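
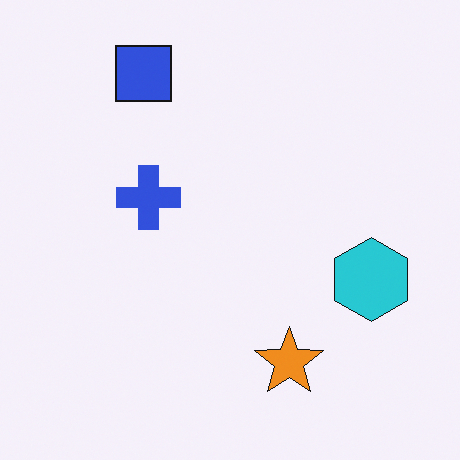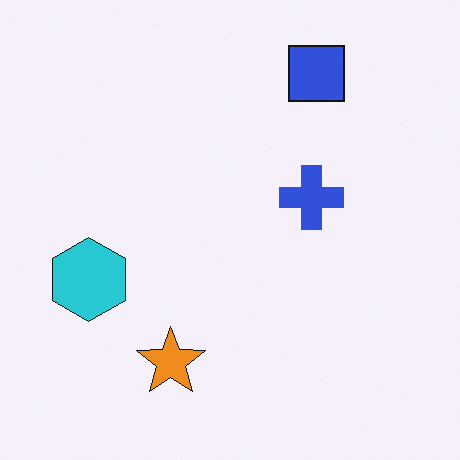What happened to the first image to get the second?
It was flipped horizontally (left ↔ right).

The cyan hexagon is in the right of the first image and the left of the second — shapes on opposite sides of the vertical midline have swapped in a mirror flip.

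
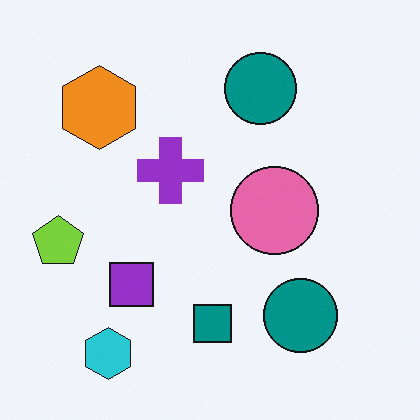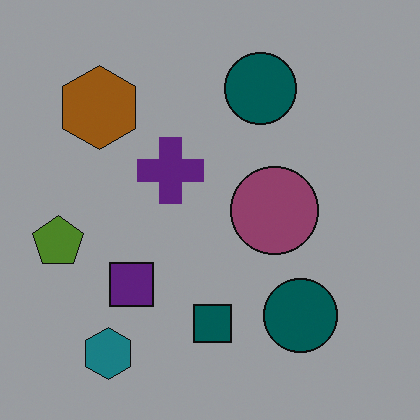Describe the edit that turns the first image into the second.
The second image is the first noticeably darkened.

Every pixel — background and shapes alike — is uniformly darkened.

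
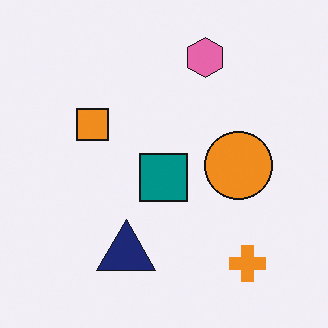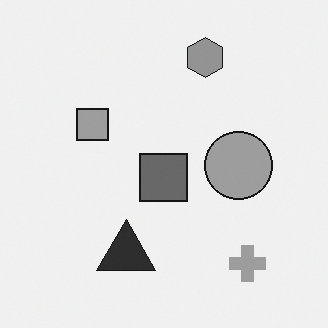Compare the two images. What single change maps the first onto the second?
The image was converted to grayscale.

All color is removed — every shape is now a shade of grey.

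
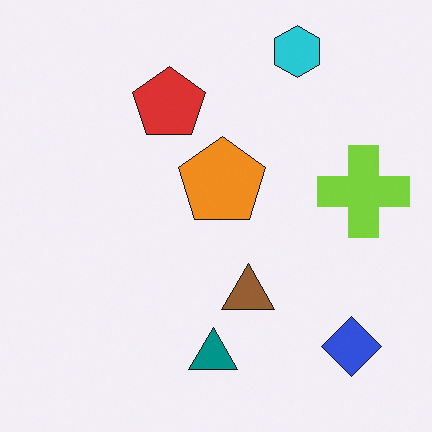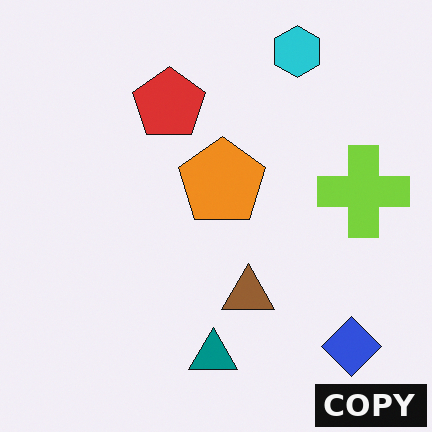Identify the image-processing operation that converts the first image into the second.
This is the original image watermarked with the text "COPY" in the lower-right corner.

A dark label reading "COPY" appears in the lower-right corner.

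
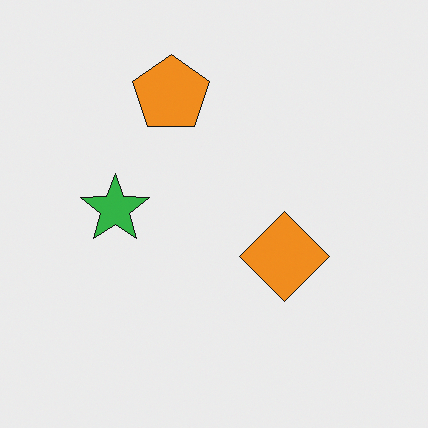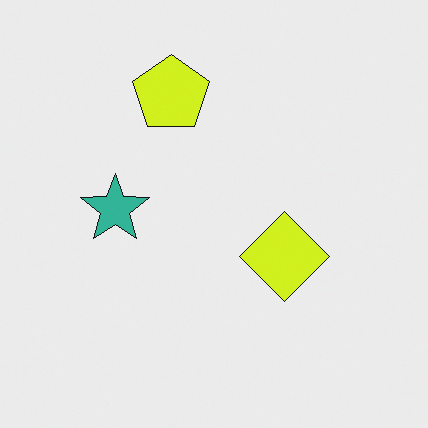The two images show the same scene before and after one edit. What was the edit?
The image was hue-shifted by a small amount.

Every shape's color has rotated by the same amount around the hue wheel — a uniform hue shift.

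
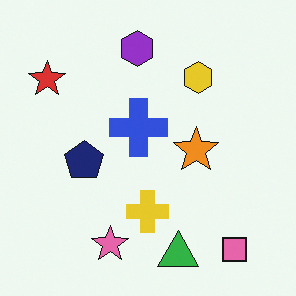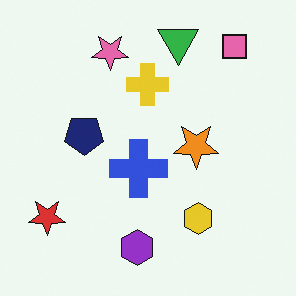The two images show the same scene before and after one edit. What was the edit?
This is the original image flipped vertically (top ↔ bottom).

The green triangle is in the bottom of the first image and the top of the second — shapes on opposite sides of the horizontal midline have swapped in a mirror flip.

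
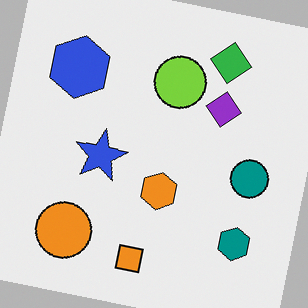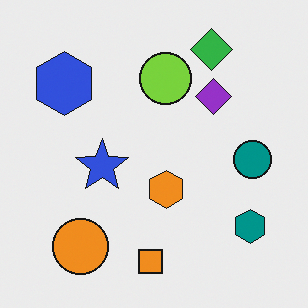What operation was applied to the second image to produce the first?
The first image is the second rotated clockwise by a small amount.

Every shape is tilted by the same angle and the image corners show triangular fill wedges — a whole-image rotation by a non-right angle.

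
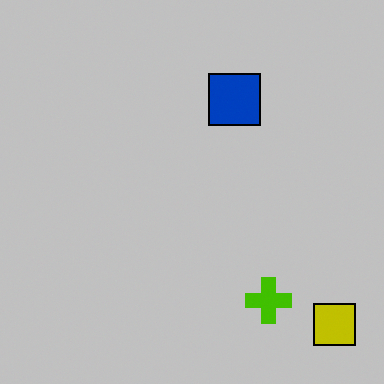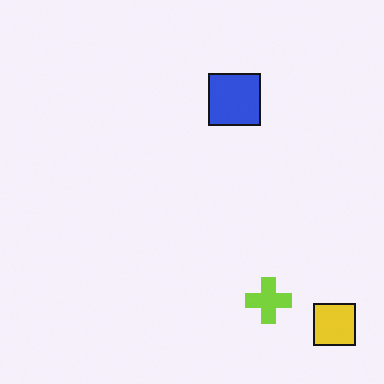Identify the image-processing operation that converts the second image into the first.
It was heavily posterized to just a handful of flat colors.

Each flat color has snapped to a coarser quantized level — most visibly, the near-white background has dropped to a flat grey.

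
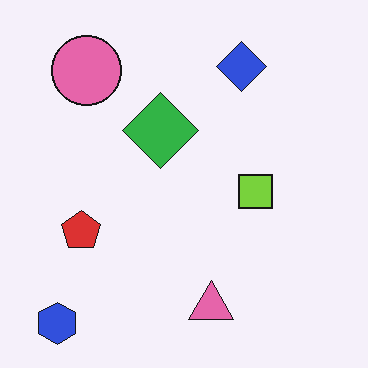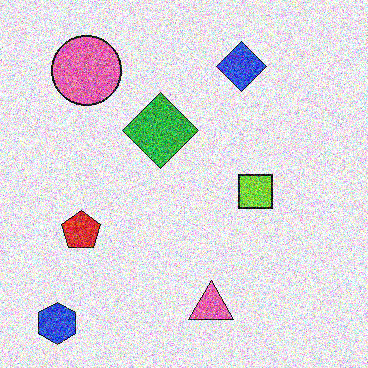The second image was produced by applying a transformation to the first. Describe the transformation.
This is the original image degraded with heavy additive noise.

Random speckle covers the whole image, including the flat background.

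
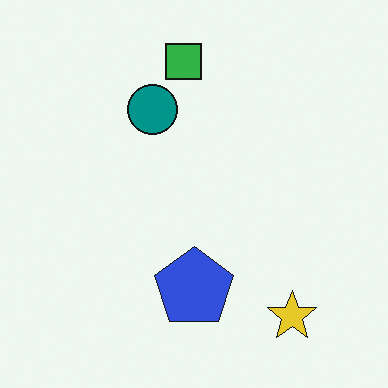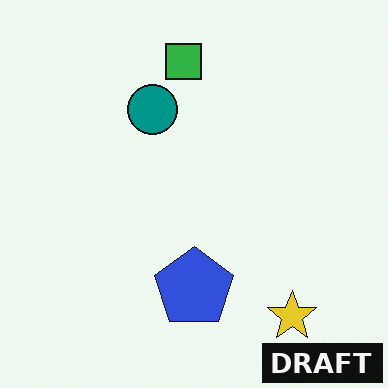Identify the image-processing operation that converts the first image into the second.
It was watermarked with the text "DRAFT" in the lower-right corner.

A dark label reading "DRAFT" appears in the lower-right corner.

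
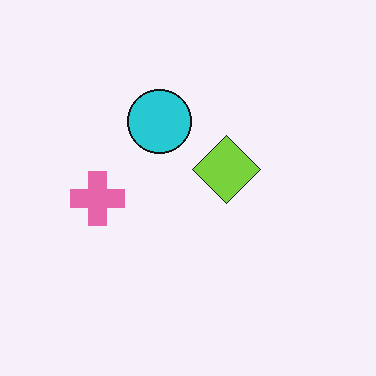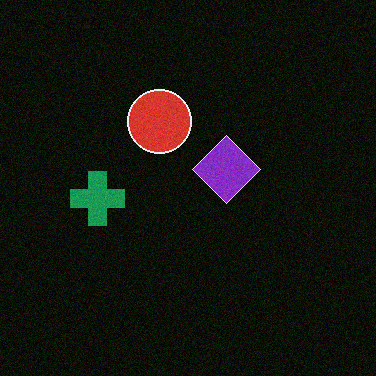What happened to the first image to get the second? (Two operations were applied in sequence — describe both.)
It was degraded with subtle gaussian noise, then color-inverted (negative).

Random speckle covers the whole image, including the flat background. The light background has become dark and every shape's color is its complement — a photographic negative.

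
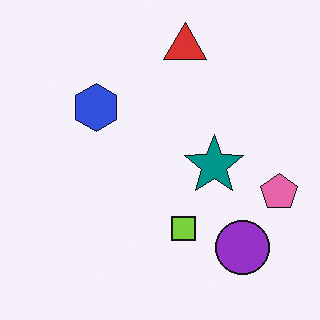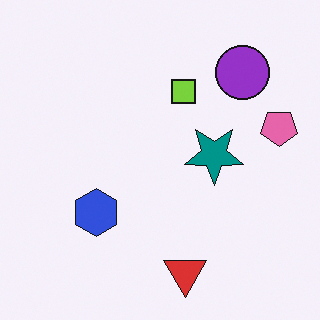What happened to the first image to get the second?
This is the original image flipped vertically (top ↔ bottom).

The red triangle is in the top of the first image and the bottom of the second — shapes on opposite sides of the horizontal midline have swapped in a mirror flip.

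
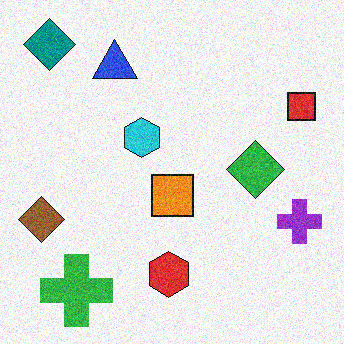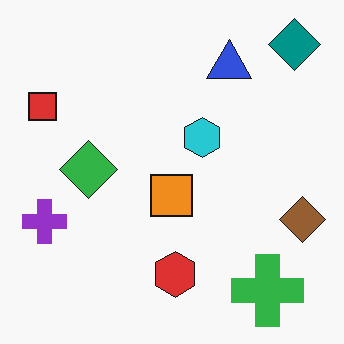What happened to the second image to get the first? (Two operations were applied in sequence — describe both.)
Degraded with moderate additive noise, then flipped horizontally (left ↔ right).

Random speckle covers the whole image, including the flat background. The brown diamond is in the right of the second image and the left of the first — shapes on opposite sides of the vertical midline have swapped in a mirror flip.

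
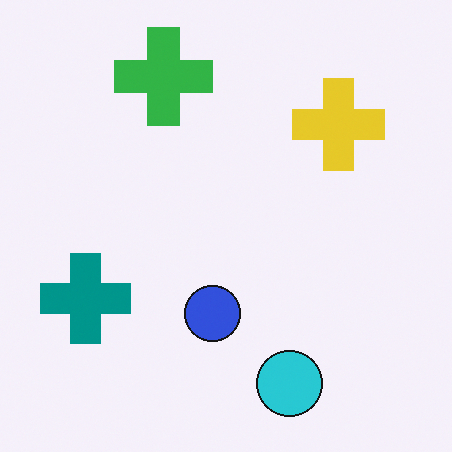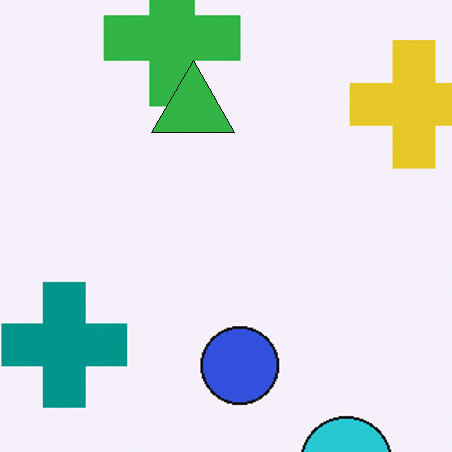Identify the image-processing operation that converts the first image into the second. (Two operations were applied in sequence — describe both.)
It was cropped to a modestly smaller region and rescaled, then overlaid with an additional green triangle.

The visible shapes are larger and the field of view is narrower; shapes near the original edges may be partly or wholly outside the frame — a crop-and-rescale. A green triangle appears in the second image that is absent from the first.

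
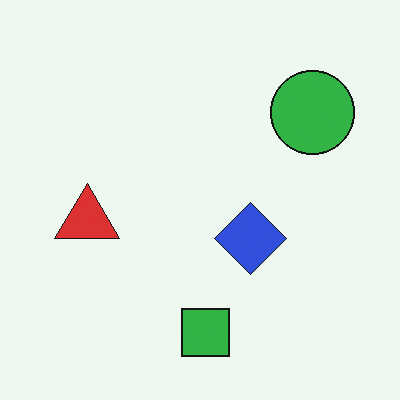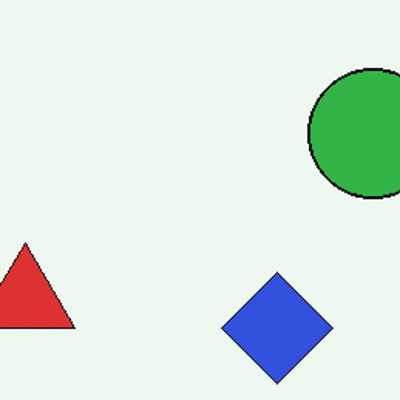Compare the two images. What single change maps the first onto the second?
The image was cropped slightly and scaled back up.

The visible shapes are larger and the field of view is narrower; shapes near the original edges may be partly or wholly outside the frame — a crop-and-rescale.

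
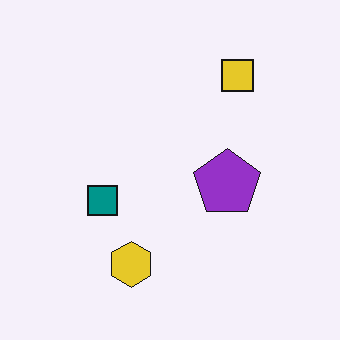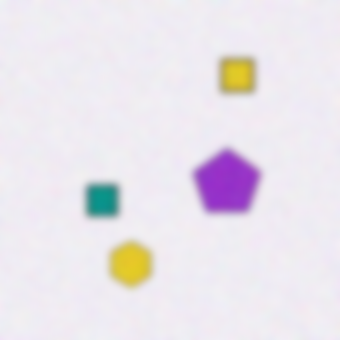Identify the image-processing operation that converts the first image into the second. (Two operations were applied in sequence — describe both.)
This is the original image degraded with visible gaussian noise, then noticeably gaussian-blurred.

Random speckle covers the whole image, including the flat background. Shape edges and outlines are uniformly softened across the whole image.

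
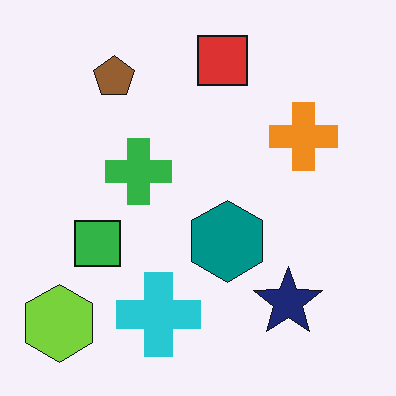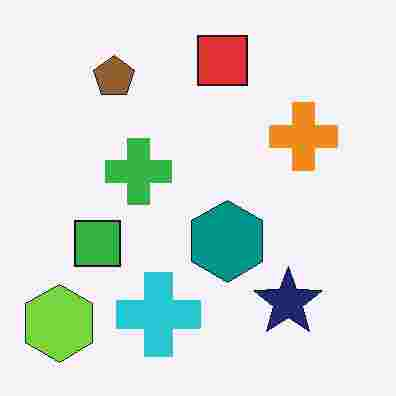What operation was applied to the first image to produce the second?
The transformation is: degraded with heavy JPEG compression.

Blocky 8×8 compression artifacts appear around shape edges and the flat background shows ringing — characteristic JPEG degradation.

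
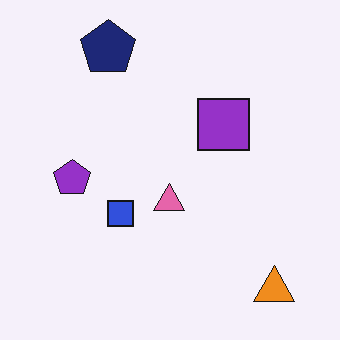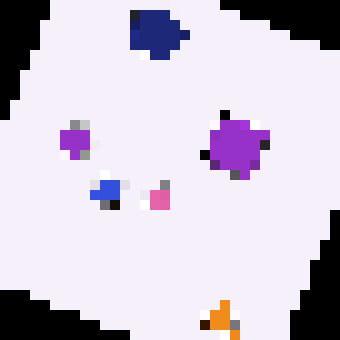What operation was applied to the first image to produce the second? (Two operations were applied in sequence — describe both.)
This is the original image rotated clockwise by a moderate amount, then heavily pixelated into large blocks.

Every shape is tilted by the same angle and the image corners show triangular fill wedges — a whole-image rotation by a non-right angle. Shapes are reduced to large square blocks; fine edges and outlines are lost — a downscale-then-upscale (mosaic) effect.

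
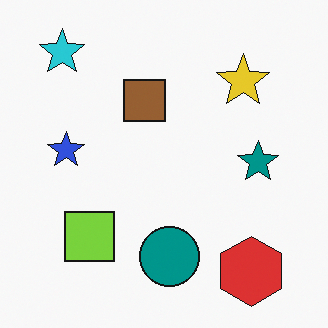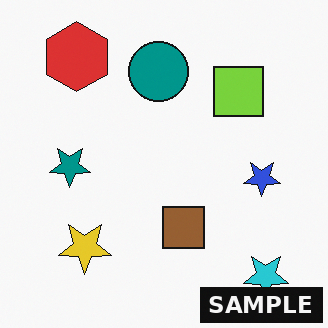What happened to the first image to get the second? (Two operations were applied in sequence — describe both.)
The transformation is: rotated 180°, then watermarked with the text "SAMPLE" in the lower-right corner.

The cyan star sits in the top-left of the first image and the bottom-right of the second — consistent with a whole-image 180° rotation. A dark label reading "SAMPLE" appears in the lower-right corner.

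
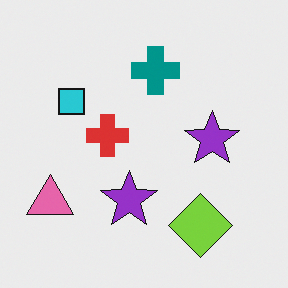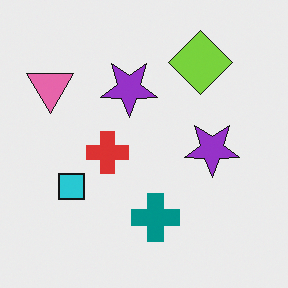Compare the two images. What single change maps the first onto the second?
The second image is the first flipped vertically (top ↔ bottom).

The lime diamond is in the bottom-right of the first image and the top-right of the second — shapes on opposite sides of the horizontal midline have swapped in a mirror flip.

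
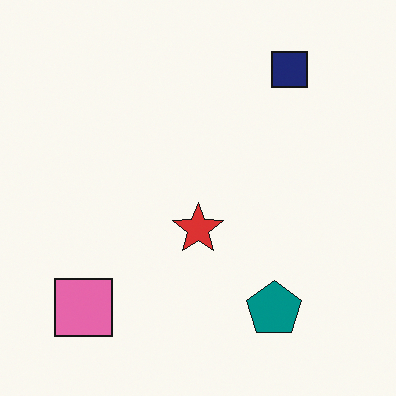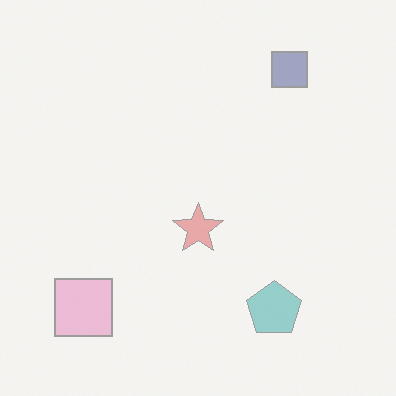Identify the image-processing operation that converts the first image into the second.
Given much lower contrast.

Tones are pushed toward mid-grey across the whole image — a global contrast change.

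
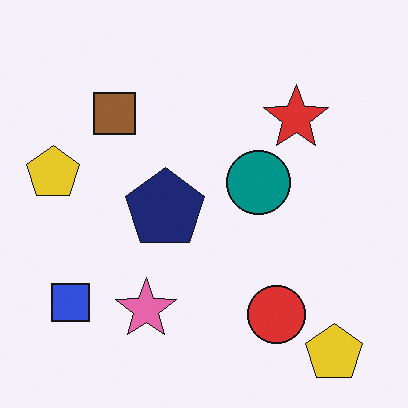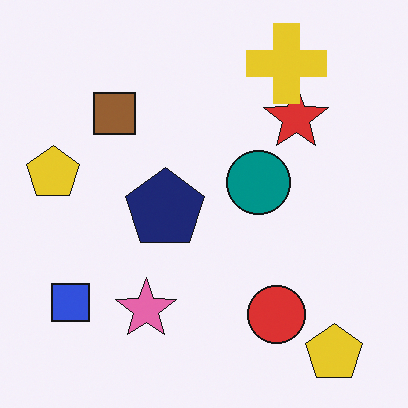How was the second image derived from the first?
The transformation is: overlaid with an additional yellow cross.

A yellow cross appears in the second image that is absent from the first.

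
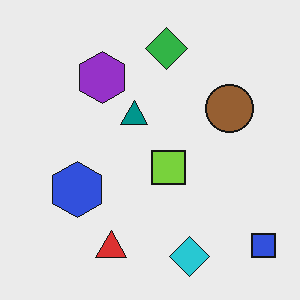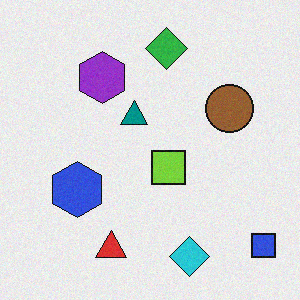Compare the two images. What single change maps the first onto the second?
This is the original image degraded with light additive noise.

Random speckle covers the whole image, including the flat background.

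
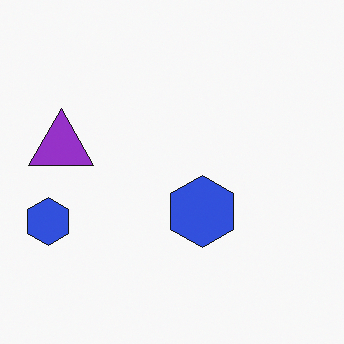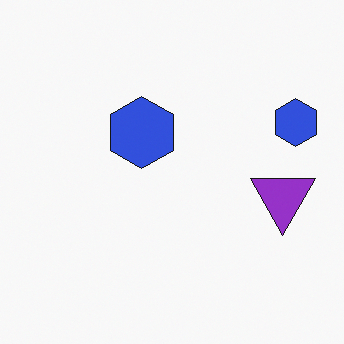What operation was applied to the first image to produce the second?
The image was rotated 180°.

The purple triangle sits in the left of the first image and the right of the second — consistent with a whole-image 180° rotation.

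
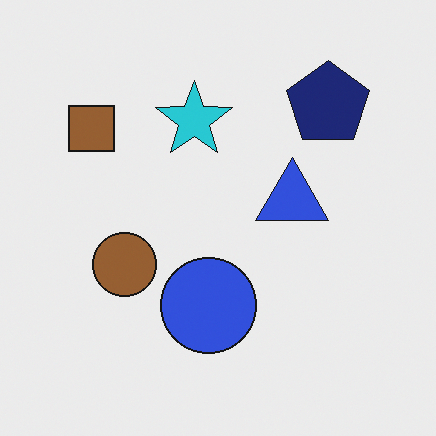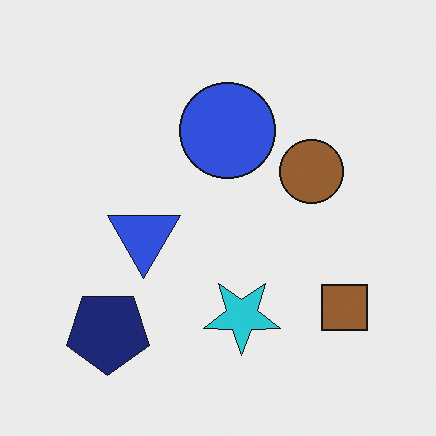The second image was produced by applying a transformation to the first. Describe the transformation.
The second image is the first rotated 180°.

The navy pentagon sits in the top-right of the first image and the bottom-left of the second — consistent with a whole-image 180° rotation.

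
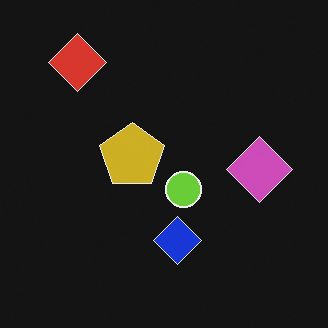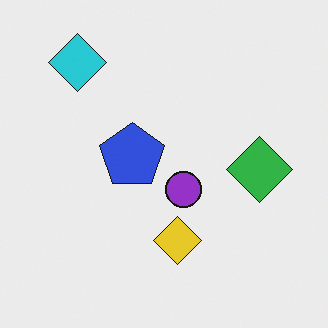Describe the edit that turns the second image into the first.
The transformation is: color-inverted (negative).

The light background has become dark and every shape's color is its complement — a photographic negative.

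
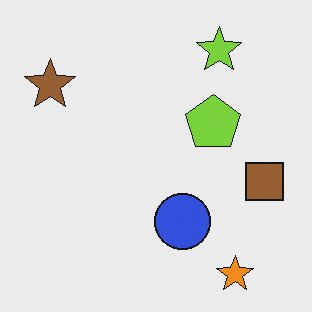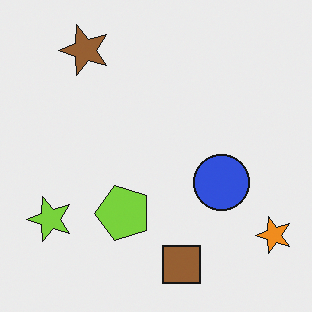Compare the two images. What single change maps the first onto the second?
This is the original image transposed (reflected across the top-left ↔ bottom-right diagonal).

Shapes have swapped their row and column positions — what was in the top-right is now in the bottom-left — a diagonal reflection.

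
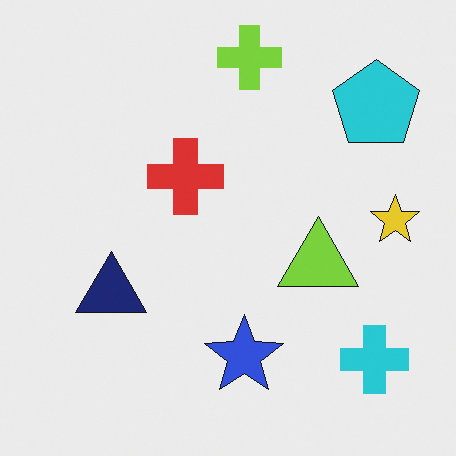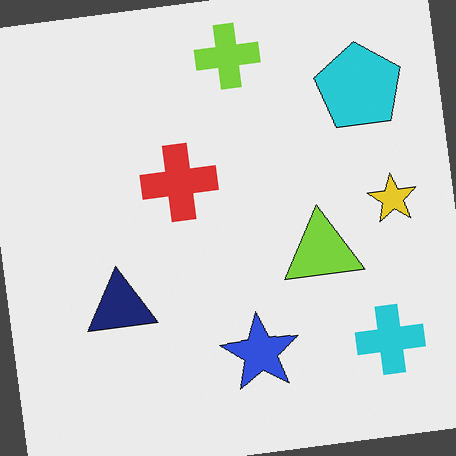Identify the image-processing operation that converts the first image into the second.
The image was rotated counter-clockwise by a small amount.

Every shape is tilted by the same angle and the image corners show triangular fill wedges — a whole-image rotation by a non-right angle.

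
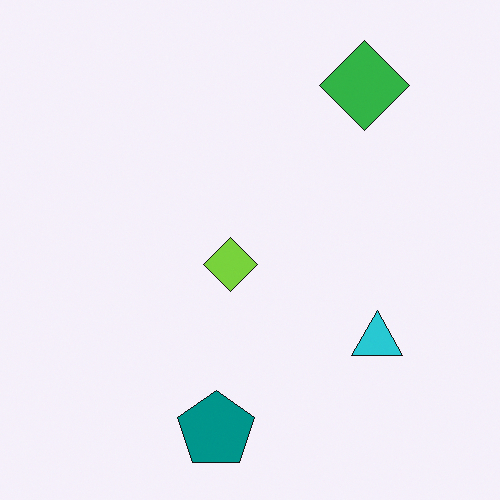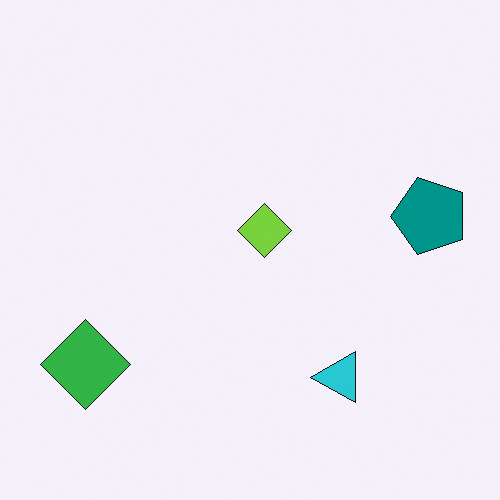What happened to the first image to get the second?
The image was transposed (reflected across the top-left ↔ bottom-right diagonal).

Shapes have swapped their row and column positions — what was in the top-right is now in the bottom-left — a diagonal reflection.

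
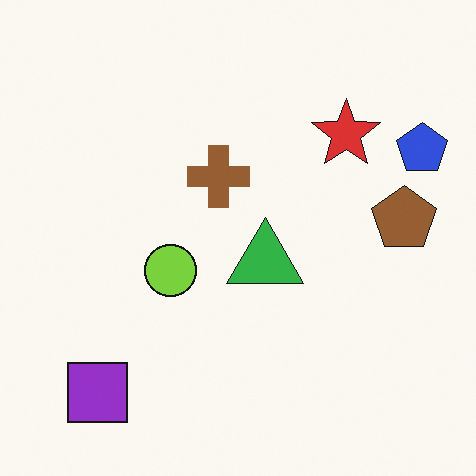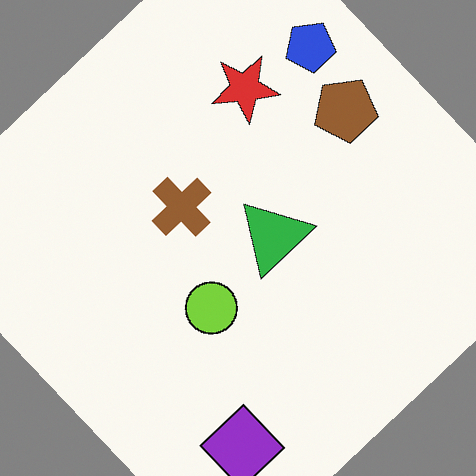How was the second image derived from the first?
It was rotated counter-clockwise by a large amount — several tens of degrees.

Every shape is tilted by the same angle and the image corners show triangular fill wedges — a whole-image rotation by a non-right angle.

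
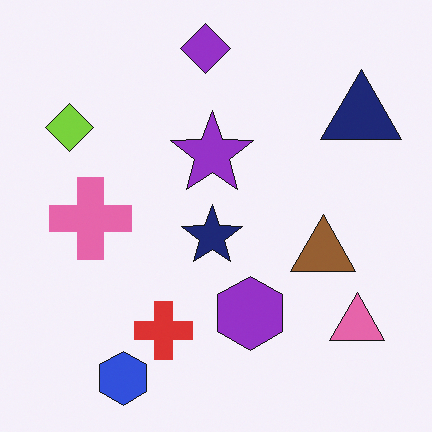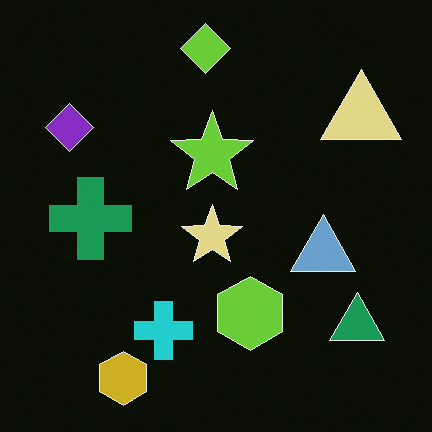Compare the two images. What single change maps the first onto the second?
The image was color-inverted (negative).

The light background has become dark and every shape's color is its complement — a photographic negative.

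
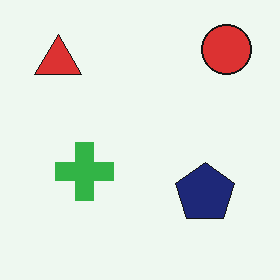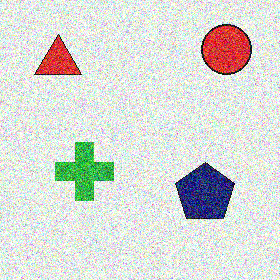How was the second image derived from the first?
It was degraded with strong gaussian noise.

Random speckle covers the whole image, including the flat background.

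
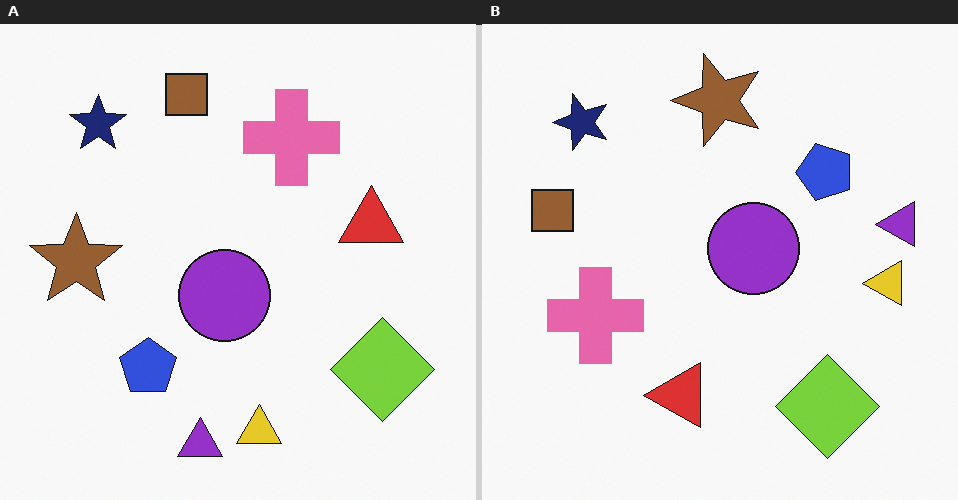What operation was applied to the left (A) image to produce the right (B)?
It was transposed (reflected across the top-left ↔ bottom-right diagonal).

Shapes have swapped their row and column positions — what was in the top-right is now in the bottom-left — a diagonal reflection.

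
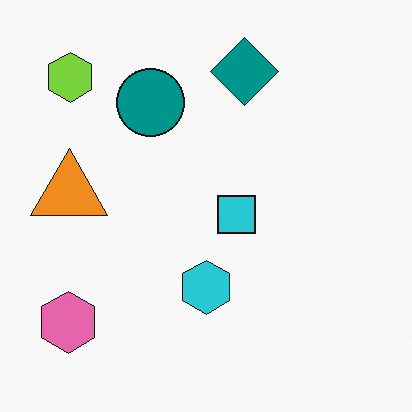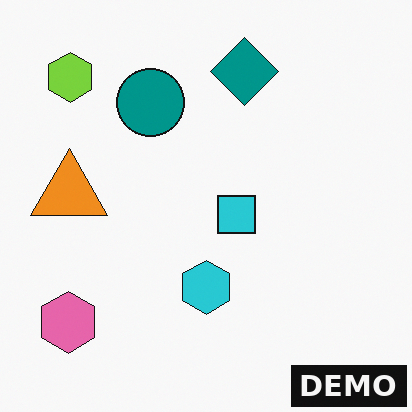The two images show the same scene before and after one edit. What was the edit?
The image was watermarked with the text "DEMO" in the lower-right corner.

A dark label reading "DEMO" appears in the lower-right corner.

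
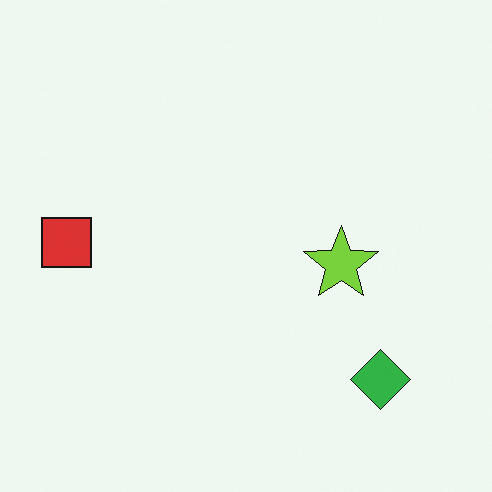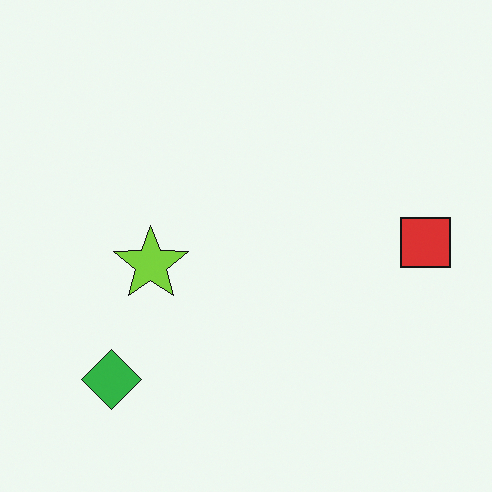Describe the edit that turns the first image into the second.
The second image is the first flipped horizontally (left ↔ right).

The red square is in the left of the first image and the right of the second — shapes on opposite sides of the vertical midline have swapped in a mirror flip.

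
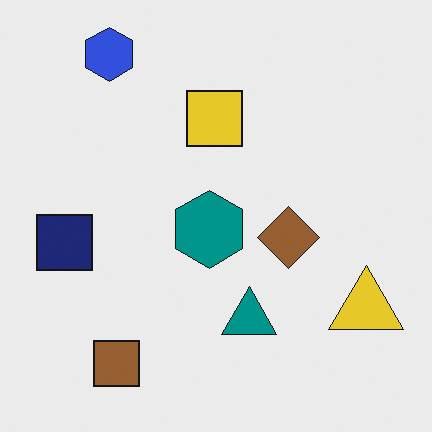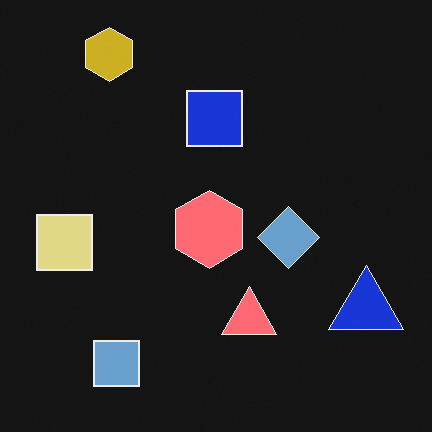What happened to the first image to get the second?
This is the original image color-inverted (negative).

The light background has become dark and every shape's color is its complement — a photographic negative.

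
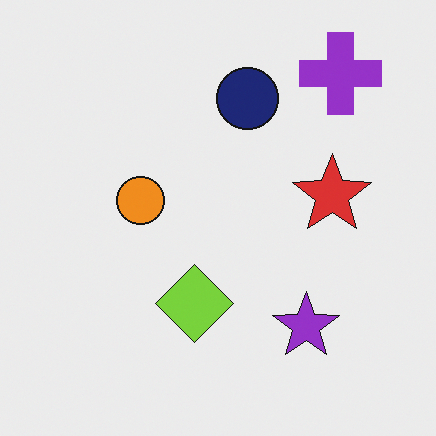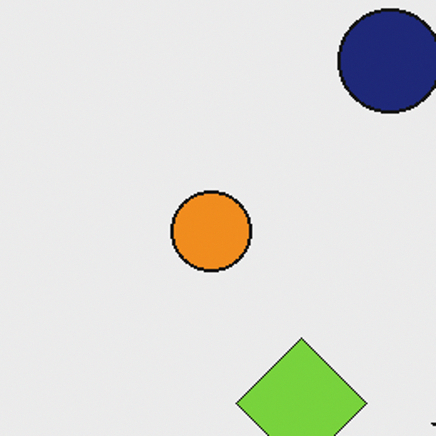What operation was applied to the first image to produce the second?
The second image is the first cropped to a noticeably smaller region and rescaled.

The visible shapes are larger and the field of view is narrower; shapes near the original edges may be partly or wholly outside the frame — a crop-and-rescale.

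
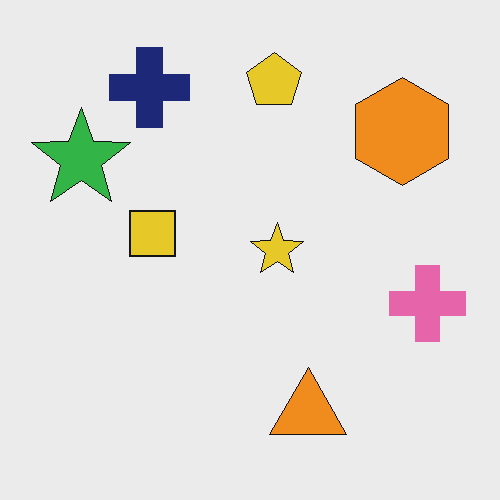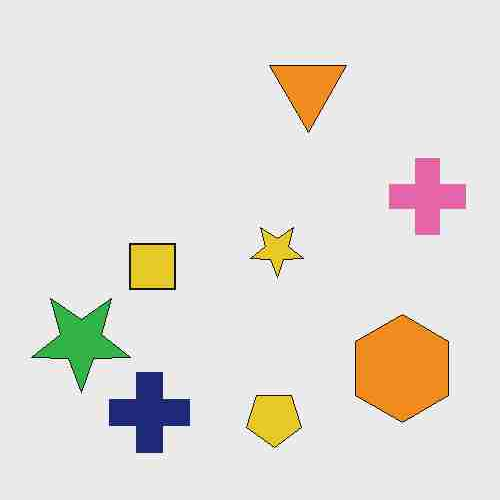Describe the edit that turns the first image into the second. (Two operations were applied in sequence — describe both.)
The image was degraded with heavy JPEG compression, then flipped vertically (top ↔ bottom).

Blocky 8×8 compression artifacts appear around shape edges and the flat background shows ringing — characteristic JPEG degradation. The yellow pentagon is in the top of the first image and the bottom of the second — shapes on opposite sides of the horizontal midline have swapped in a mirror flip.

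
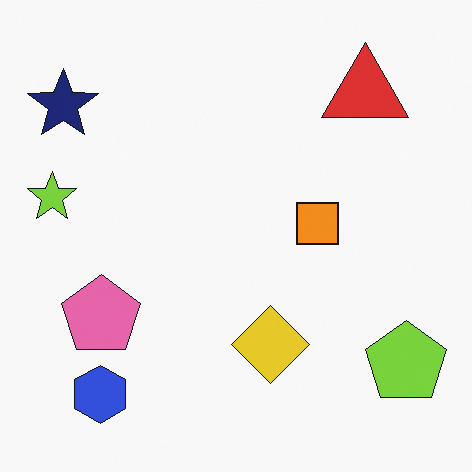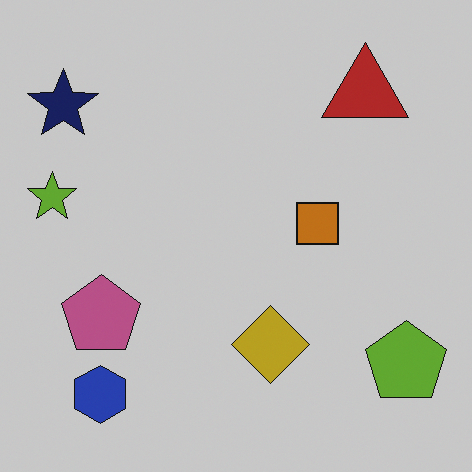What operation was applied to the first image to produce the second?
This is the original image slightly darkened.

Every pixel — background and shapes alike — is uniformly darkened.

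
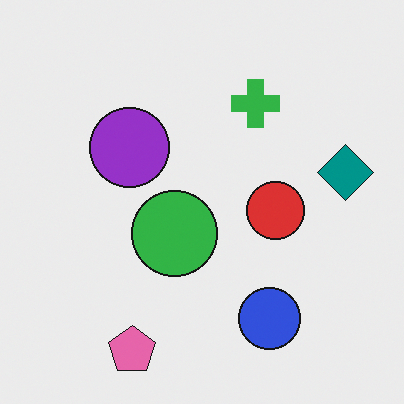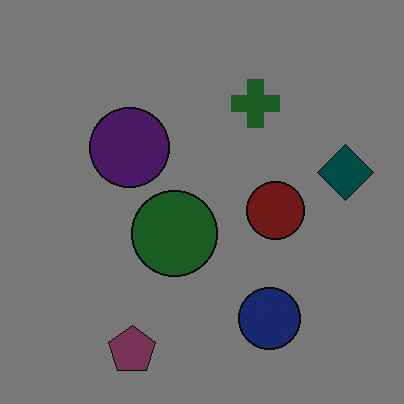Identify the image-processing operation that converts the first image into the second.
Darkened a lot.

Every pixel — background and shapes alike — is uniformly darkened.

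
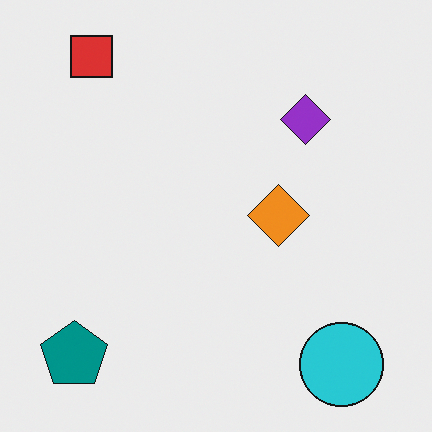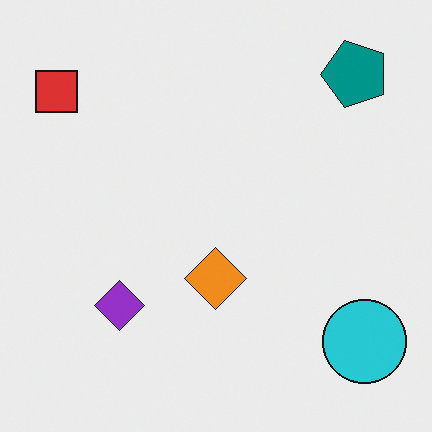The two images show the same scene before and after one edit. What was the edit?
It was transposed (reflected across the top-left ↔ bottom-right diagonal).

Shapes have swapped their row and column positions — what was in the top-right is now in the bottom-left — a diagonal reflection.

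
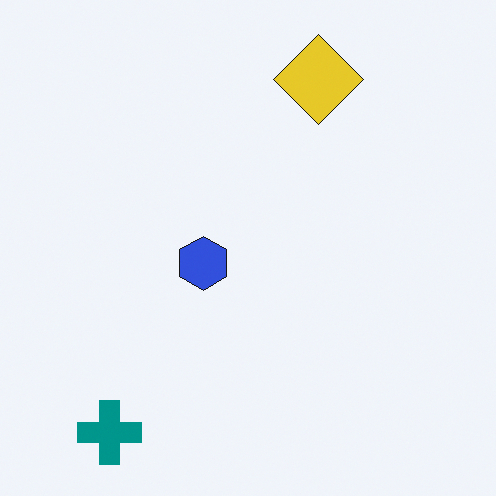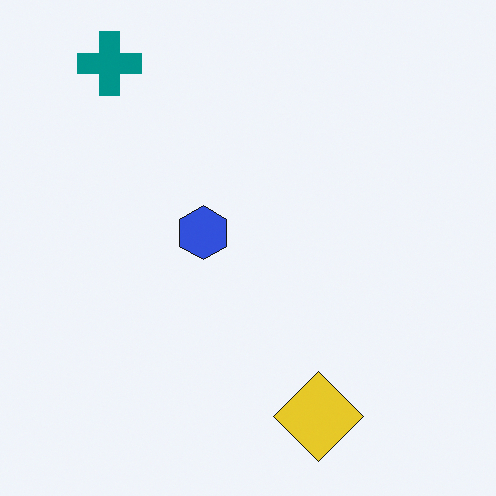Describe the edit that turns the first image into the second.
The image was flipped vertically (top ↔ bottom).

The teal cross is in the bottom-left of the first image and the top-left of the second — shapes on opposite sides of the horizontal midline have swapped in a mirror flip.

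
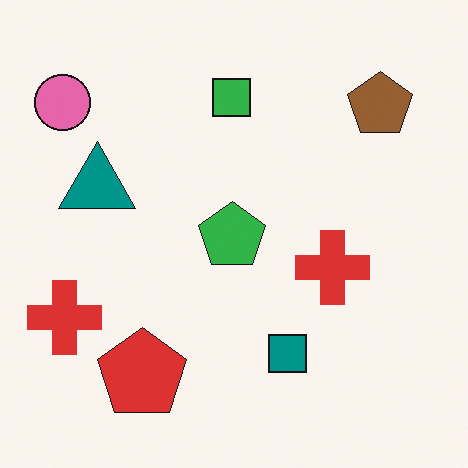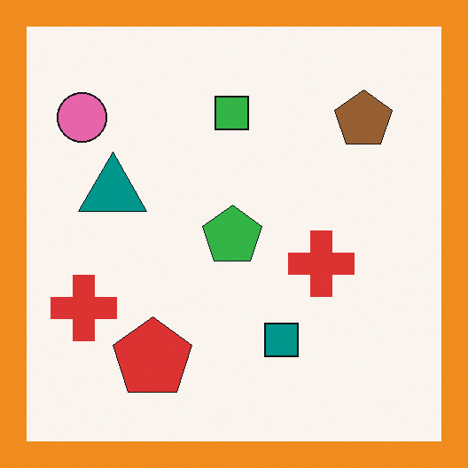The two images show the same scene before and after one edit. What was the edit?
The image was framed with a orange border.

A solid orange frame runs around the edge of the second image, with the content slightly shrunk inside it.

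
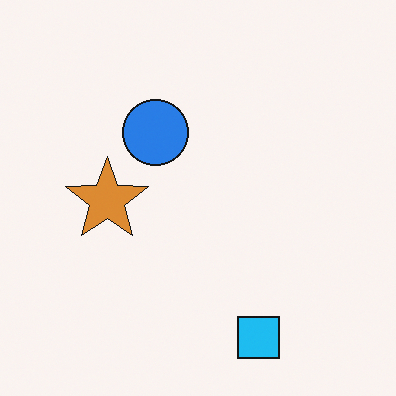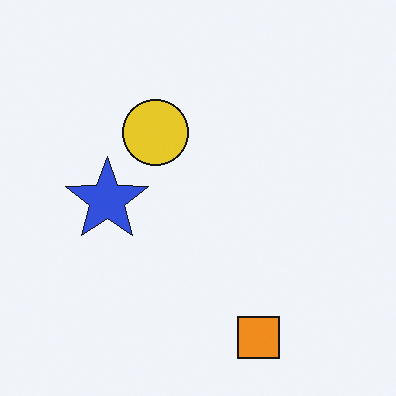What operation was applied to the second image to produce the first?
This is the original image hue-shifted by a large amount.

Every shape's color has rotated by the same amount around the hue wheel — a uniform hue shift.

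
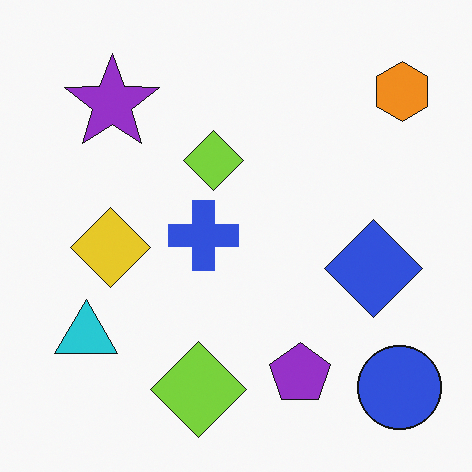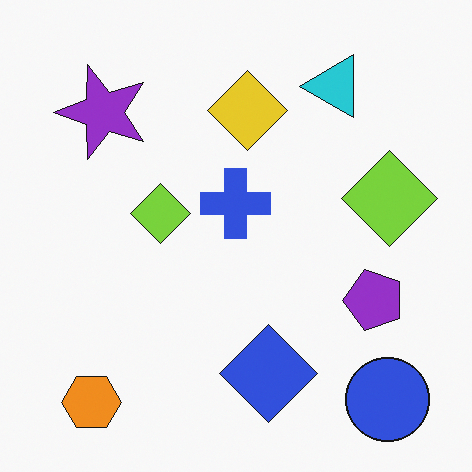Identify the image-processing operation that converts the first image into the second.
Transposed (reflected across the top-left ↔ bottom-right diagonal).

Shapes have swapped their row and column positions — what was in the top-right is now in the bottom-left — a diagonal reflection.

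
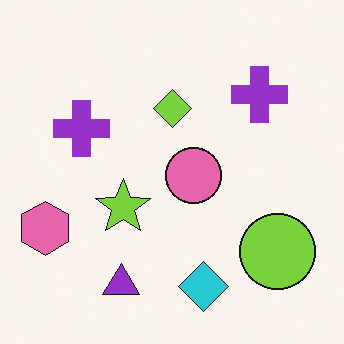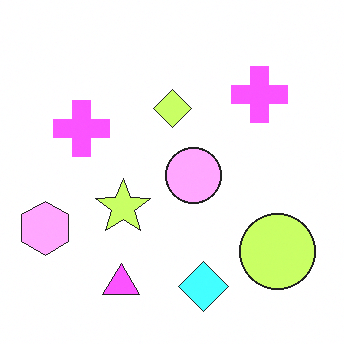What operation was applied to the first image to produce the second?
Noticeably brightened.

Every pixel — background and shapes alike — is uniformly brightened.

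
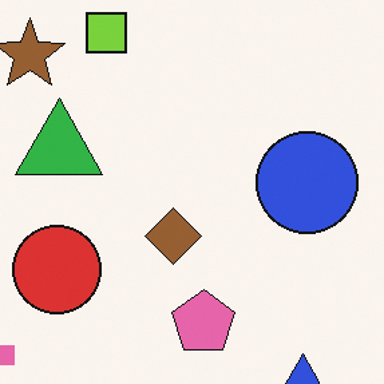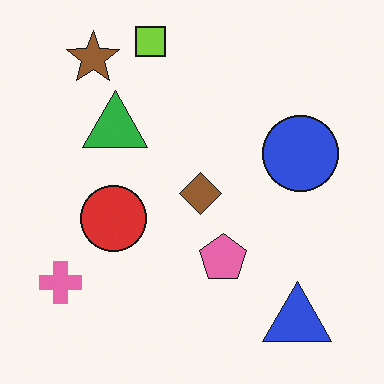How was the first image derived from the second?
Cropped slightly and scaled back up.

The visible shapes are larger and the field of view is narrower; shapes near the original edges may be partly or wholly outside the frame — a crop-and-rescale.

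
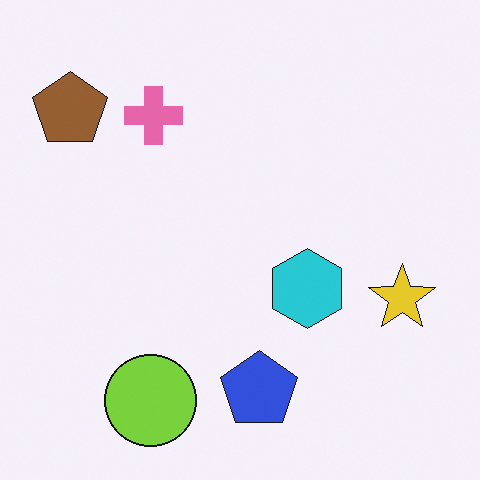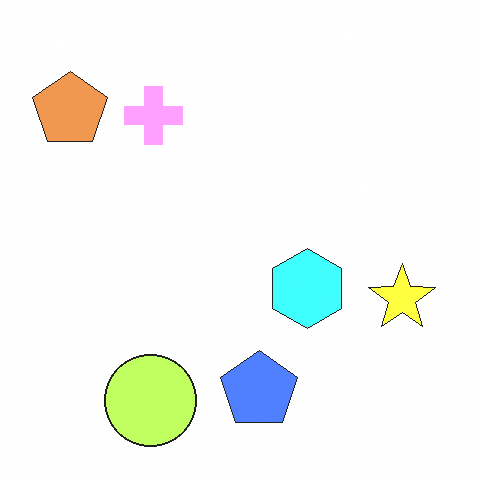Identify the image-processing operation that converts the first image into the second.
The transformation is: substantially brightened.

Every pixel — background and shapes alike — is uniformly brightened.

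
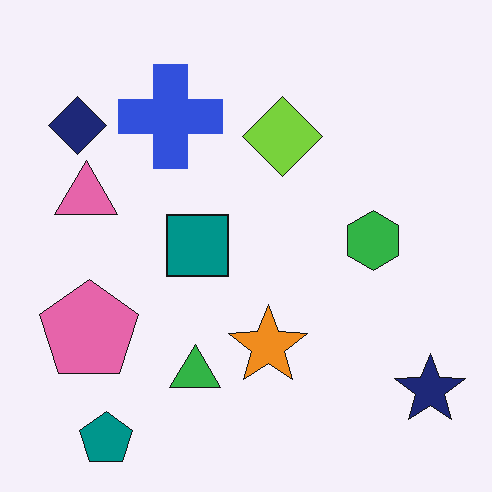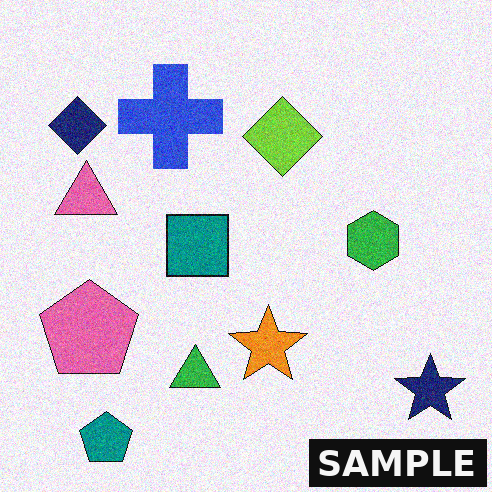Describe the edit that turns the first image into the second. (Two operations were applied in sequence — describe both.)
The image was degraded with visible gaussian noise, then watermarked with the text "SAMPLE" in the lower-right corner.

Random speckle covers the whole image, including the flat background. A dark label reading "SAMPLE" appears in the lower-right corner.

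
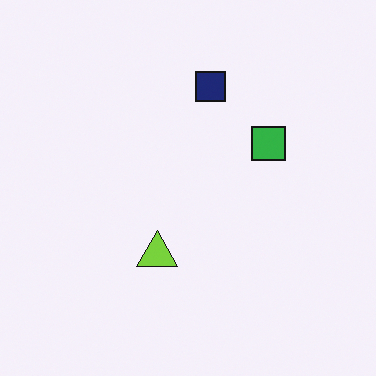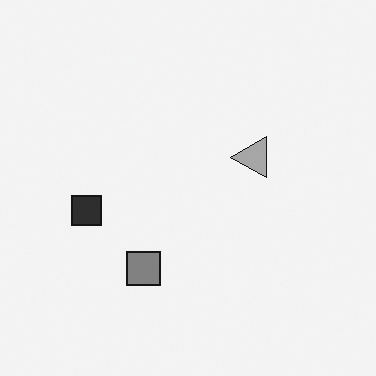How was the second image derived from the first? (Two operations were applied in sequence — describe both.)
This is the original image converted to grayscale, then transposed (reflected across the top-left ↔ bottom-right diagonal).

All color is removed — every shape is now a shade of grey. Shapes have swapped their row and column positions — what was in the top-right is now in the bottom-left — a diagonal reflection.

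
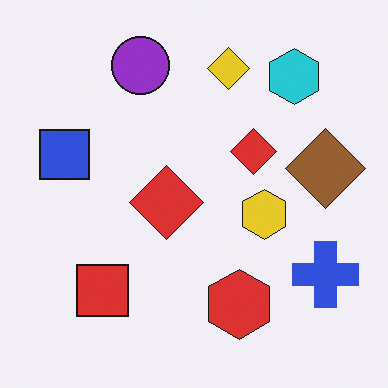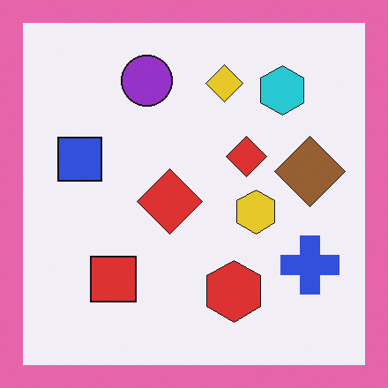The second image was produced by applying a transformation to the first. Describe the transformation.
Framed with a pink border.

A solid pink frame runs around the edge of the second image, with the content slightly shrunk inside it.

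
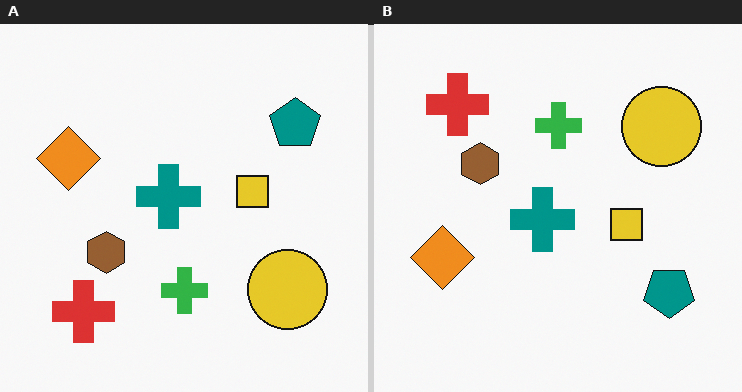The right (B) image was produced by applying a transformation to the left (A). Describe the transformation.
The image was flipped vertically (top ↔ bottom).

The red cross is in the bottom-left of the left (A) image and the top-left of the right (B) — shapes on opposite sides of the horizontal midline have swapped in a mirror flip.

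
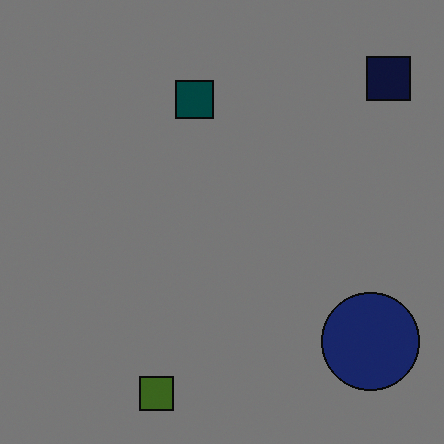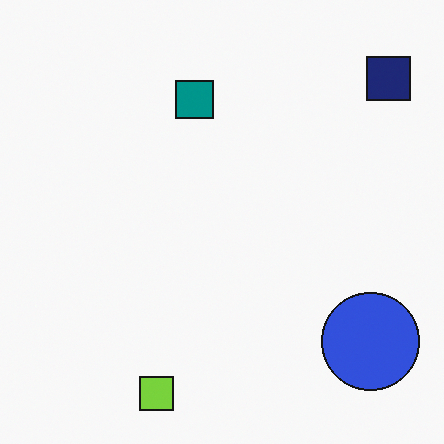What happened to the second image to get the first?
Darkened a lot.

Every pixel — background and shapes alike — is uniformly darkened.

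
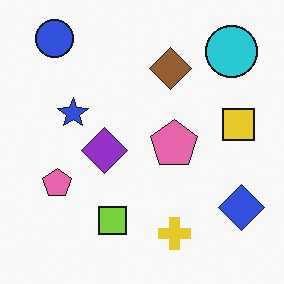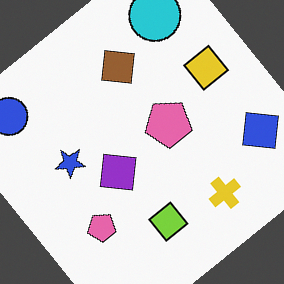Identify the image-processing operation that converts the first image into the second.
The image was rotated counter-clockwise by a large amount — several tens of degrees.

Every shape is tilted by the same angle and the image corners show triangular fill wedges — a whole-image rotation by a non-right angle.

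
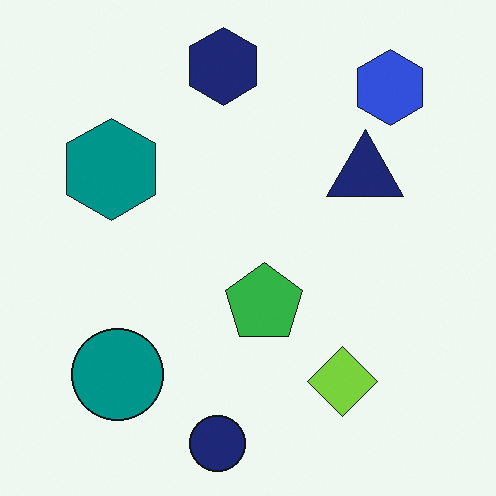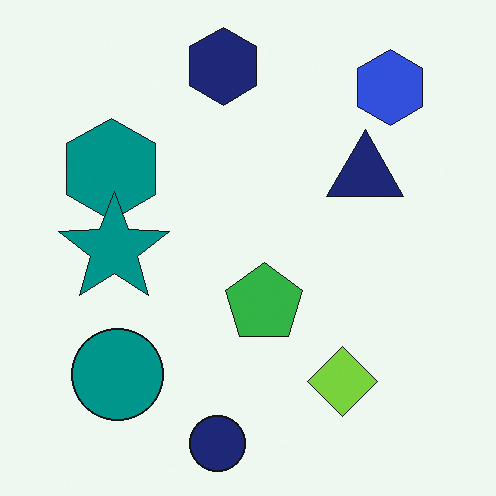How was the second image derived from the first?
It was overlaid with an additional teal star.

A teal star appears in the second image that is absent from the first.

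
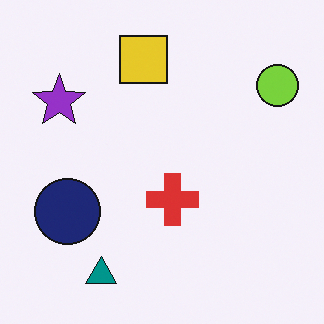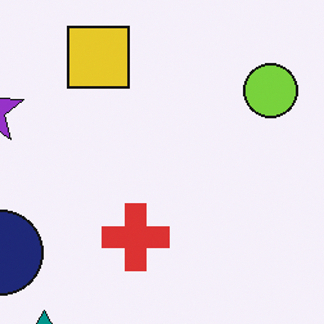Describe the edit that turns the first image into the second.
This is the original image cropped slightly and scaled back up.

The visible shapes are larger and the field of view is narrower; shapes near the original edges may be partly or wholly outside the frame — a crop-and-rescale.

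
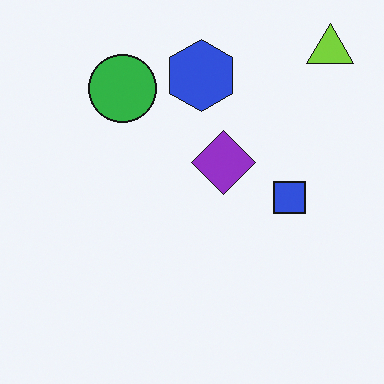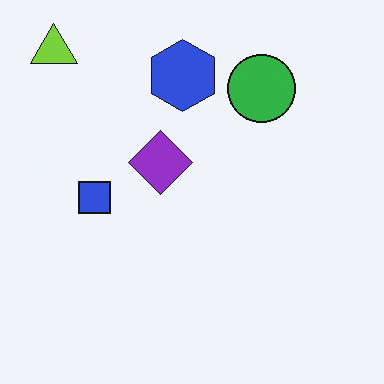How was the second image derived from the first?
This is the original image flipped horizontally (left ↔ right).

The lime triangle is in the top-right of the first image and the top-left of the second — shapes on opposite sides of the vertical midline have swapped in a mirror flip.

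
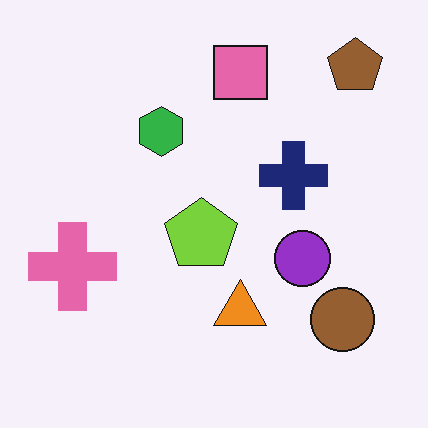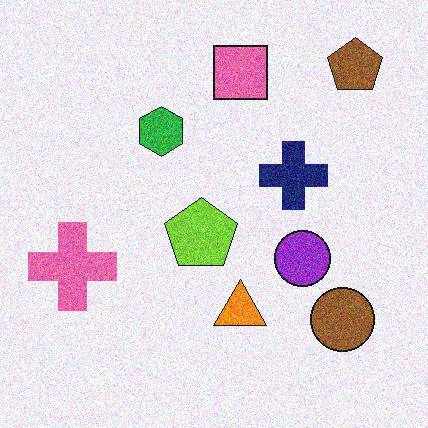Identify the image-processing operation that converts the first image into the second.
Degraded with moderate additive noise.

Random speckle covers the whole image, including the flat background.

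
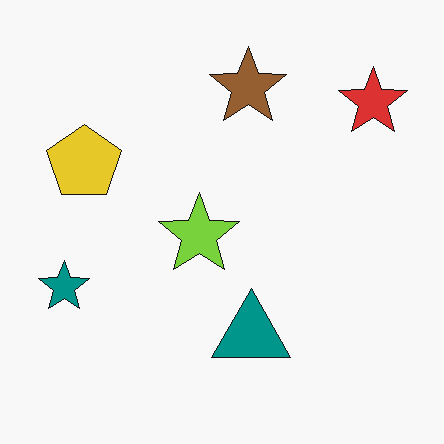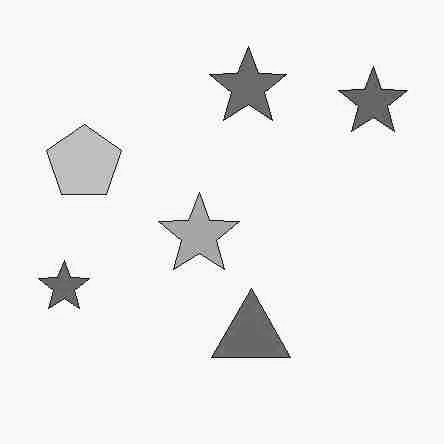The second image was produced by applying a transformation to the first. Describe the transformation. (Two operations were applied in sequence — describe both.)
It was degraded with heavy JPEG compression, then converted to grayscale.

Blocky 8×8 compression artifacts appear around shape edges and the flat background shows ringing — characteristic JPEG degradation. All color is removed — every shape is now a shade of grey.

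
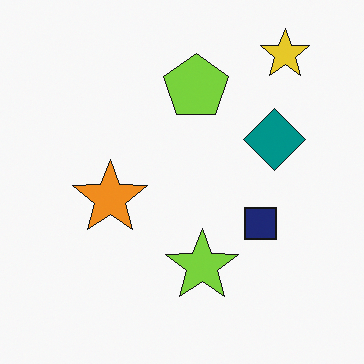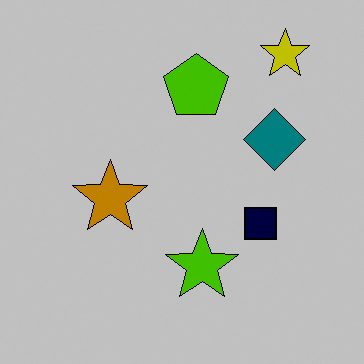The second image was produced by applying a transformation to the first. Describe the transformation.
This is the original image aggressively posterized.

Each flat color has snapped to a coarser quantized level — most visibly, the near-white background has dropped to a flat grey.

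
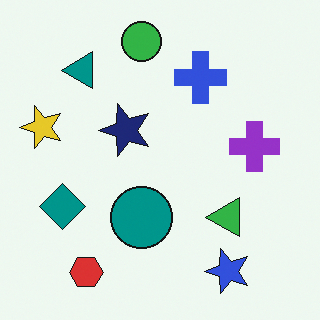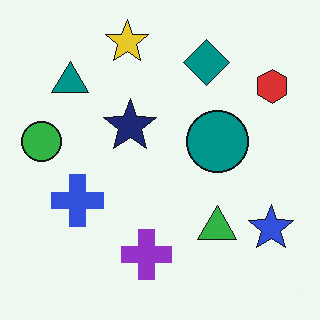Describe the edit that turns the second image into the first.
The image was transposed (reflected across the top-left ↔ bottom-right diagonal).

Shapes have swapped their row and column positions — what was in the top-right is now in the bottom-left — a diagonal reflection.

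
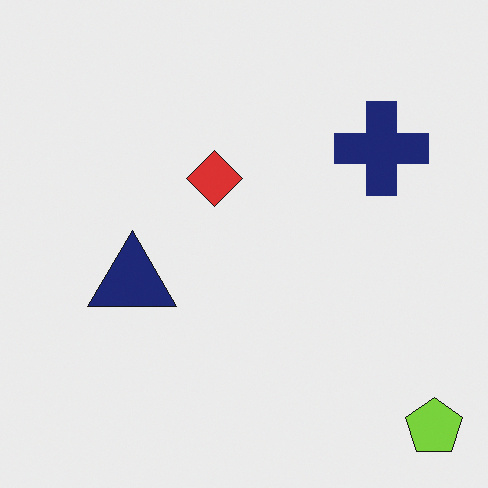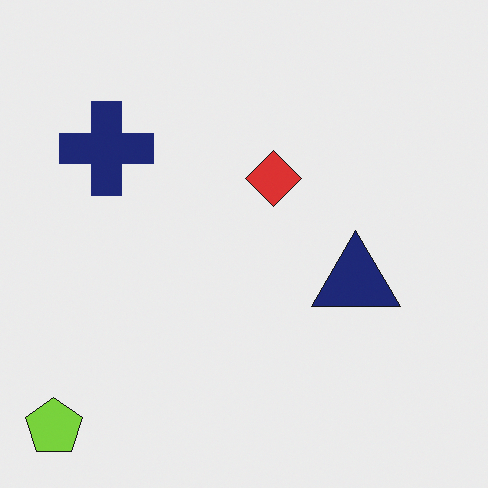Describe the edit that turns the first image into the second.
The transformation is: flipped horizontally (left ↔ right).

The lime pentagon is in the bottom-right of the first image and the bottom-left of the second — shapes on opposite sides of the vertical midline have swapped in a mirror flip.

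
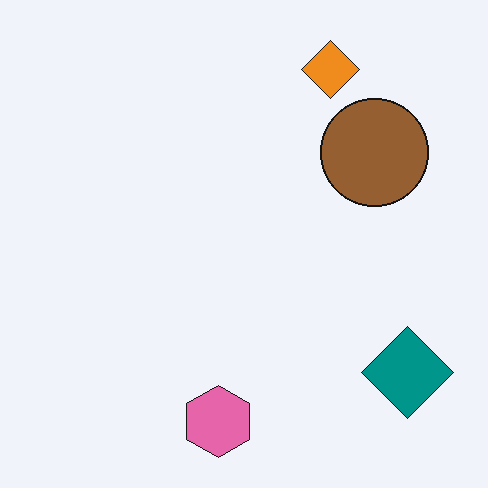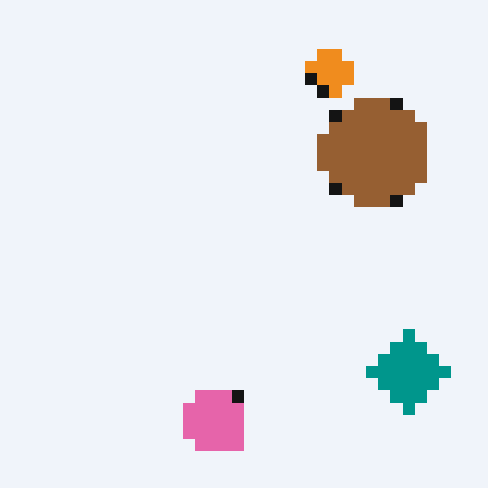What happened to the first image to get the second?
The image was coarsely pixelated.

Shapes are reduced to large square blocks; fine edges and outlines are lost — a downscale-then-upscale (mosaic) effect.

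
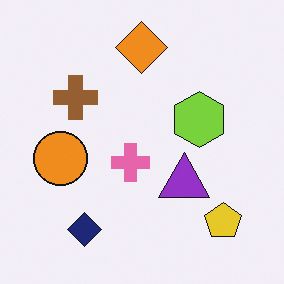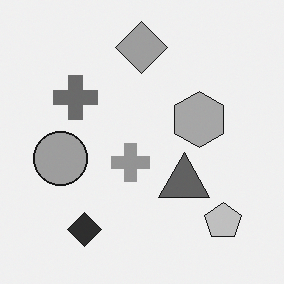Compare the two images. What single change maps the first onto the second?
The second image is the first converted to grayscale.

All color is removed — every shape is now a shade of grey.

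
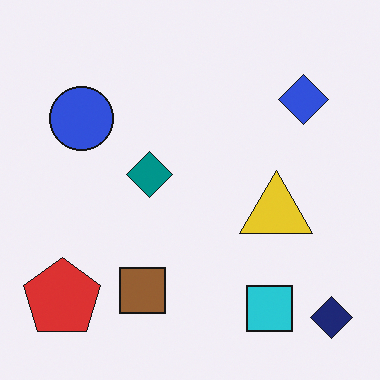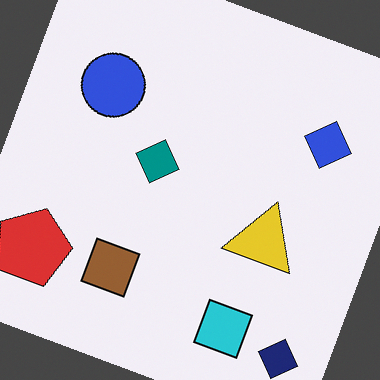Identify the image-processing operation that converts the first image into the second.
The transformation is: rotated clockwise by a clearly visible amount.

Every shape is tilted by the same angle and the image corners show triangular fill wedges — a whole-image rotation by a non-right angle.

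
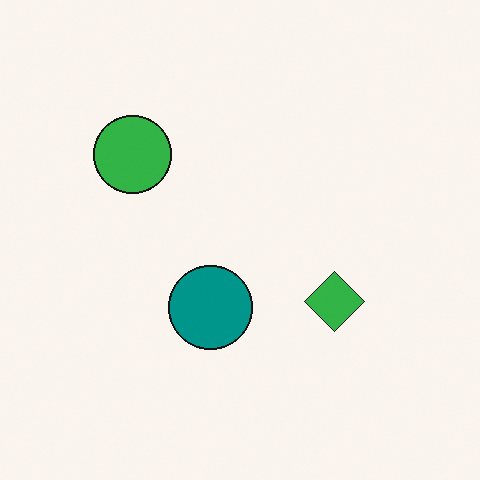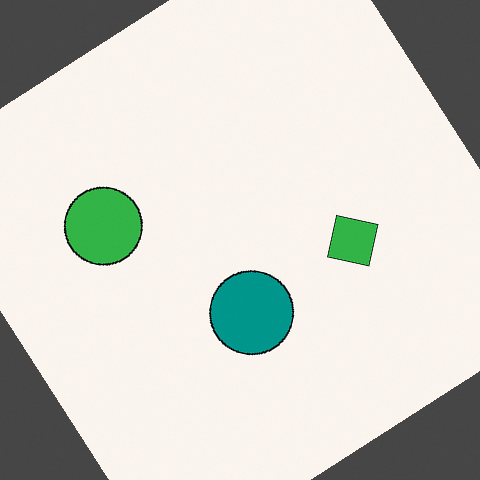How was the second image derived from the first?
The second image is the first rotated counter-clockwise by a large amount — several tens of degrees.

Every shape is tilted by the same angle and the image corners show triangular fill wedges — a whole-image rotation by a non-right angle.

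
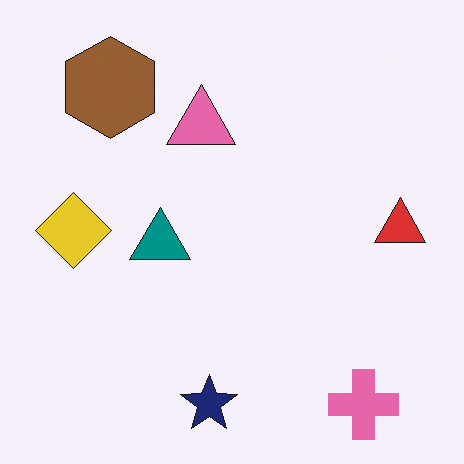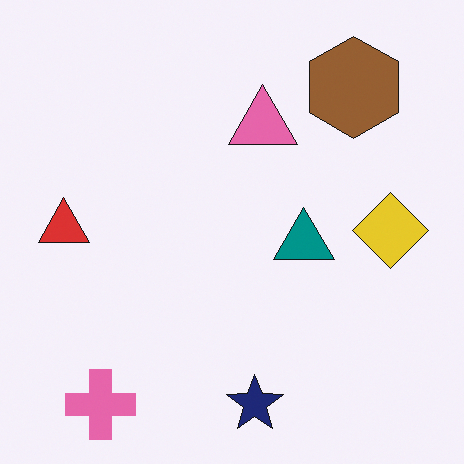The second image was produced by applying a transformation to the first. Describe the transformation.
The second image is the first flipped horizontally (left ↔ right).

The red triangle is in the right of the first image and the left of the second — shapes on opposite sides of the vertical midline have swapped in a mirror flip.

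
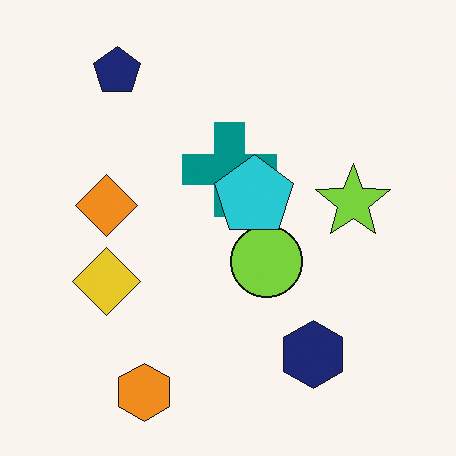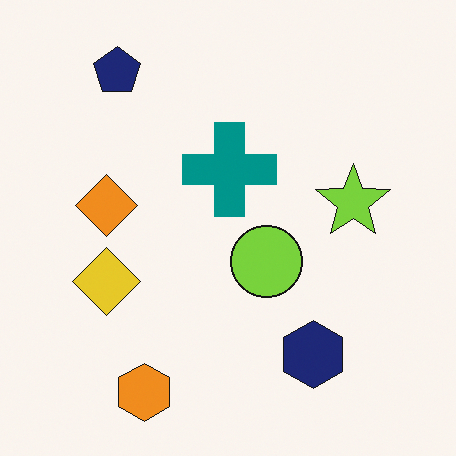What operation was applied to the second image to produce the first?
The transformation is: overlaid with an additional cyan pentagon.

A cyan pentagon appears in the first image that is absent from the second.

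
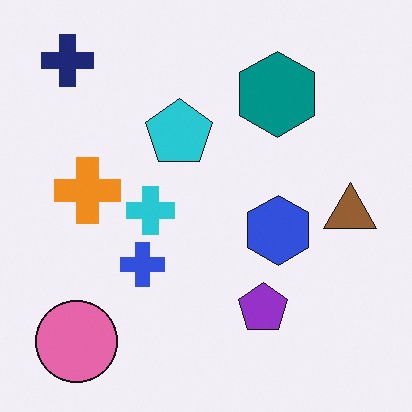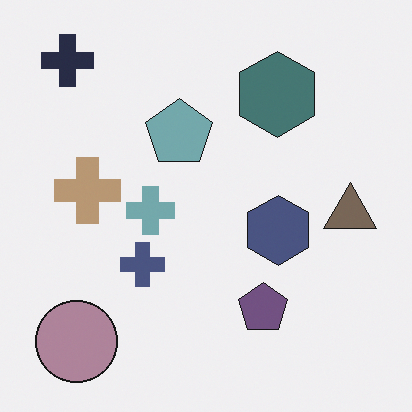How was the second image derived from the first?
Heavily desaturated.

All colors are more muted and greyish — a global saturation change.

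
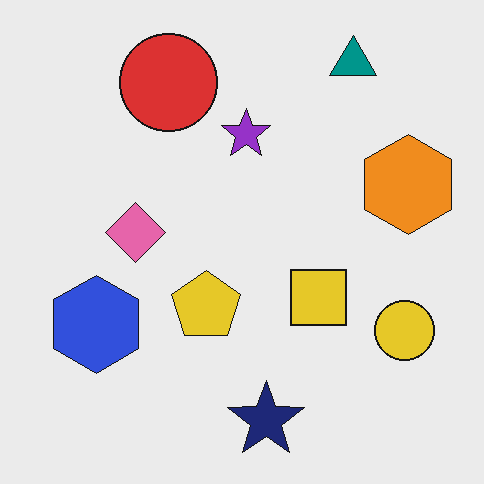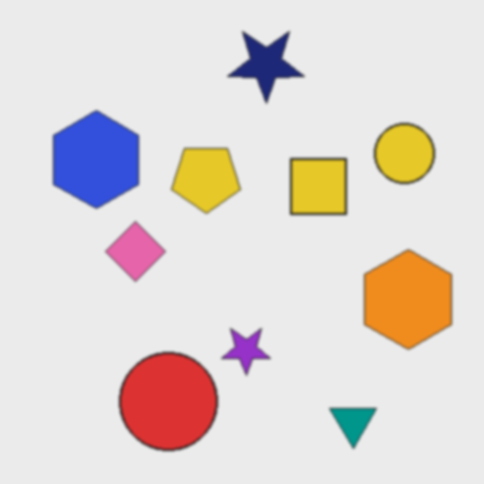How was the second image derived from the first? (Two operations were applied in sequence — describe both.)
This is the original image flipped vertically (top ↔ bottom), then slightly softened.

The teal triangle is in the top-right of the first image and the bottom-right of the second — shapes on opposite sides of the horizontal midline have swapped in a mirror flip. Shape edges and outlines are uniformly softened across the whole image.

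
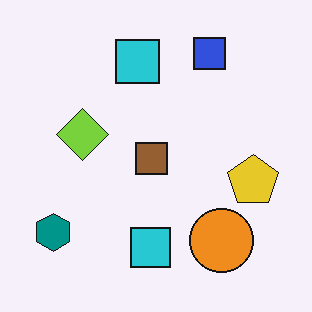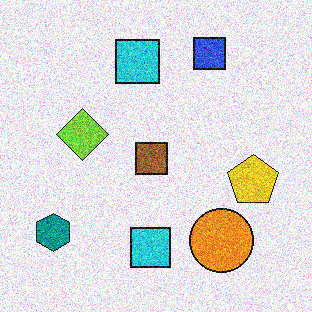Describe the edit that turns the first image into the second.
Degraded with strong gaussian noise.

Random speckle covers the whole image, including the flat background.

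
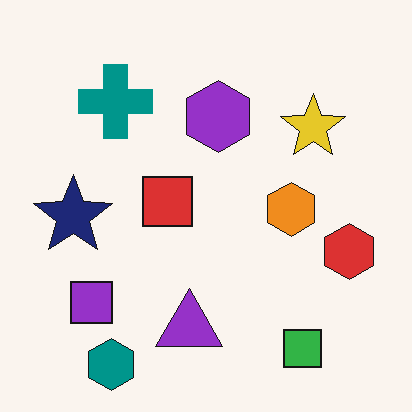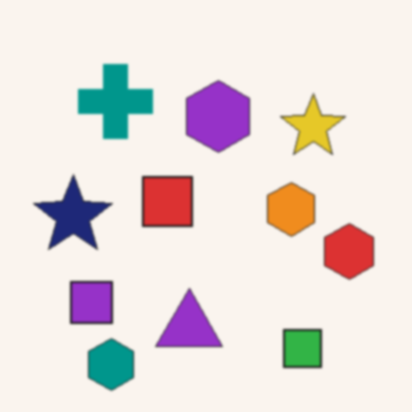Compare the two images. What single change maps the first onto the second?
This is the original image given a subtle gaussian blur.

Shape edges and outlines are uniformly softened across the whole image.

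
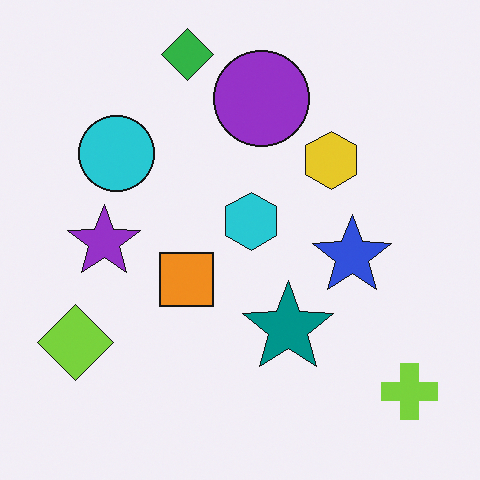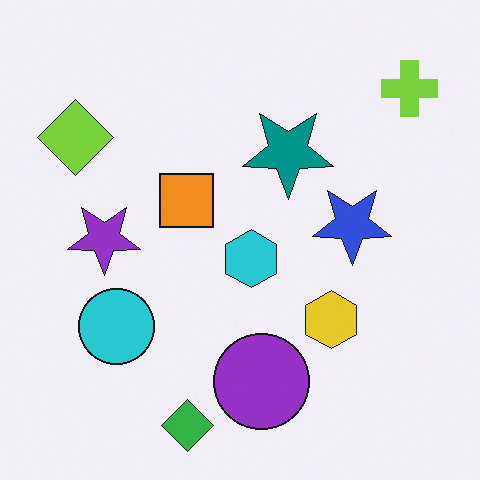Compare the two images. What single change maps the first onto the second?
The image was flipped vertically (top ↔ bottom).

The green diamond is in the top of the first image and the bottom of the second — shapes on opposite sides of the horizontal midline have swapped in a mirror flip.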